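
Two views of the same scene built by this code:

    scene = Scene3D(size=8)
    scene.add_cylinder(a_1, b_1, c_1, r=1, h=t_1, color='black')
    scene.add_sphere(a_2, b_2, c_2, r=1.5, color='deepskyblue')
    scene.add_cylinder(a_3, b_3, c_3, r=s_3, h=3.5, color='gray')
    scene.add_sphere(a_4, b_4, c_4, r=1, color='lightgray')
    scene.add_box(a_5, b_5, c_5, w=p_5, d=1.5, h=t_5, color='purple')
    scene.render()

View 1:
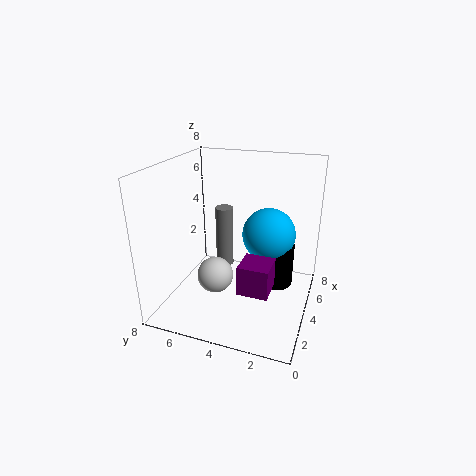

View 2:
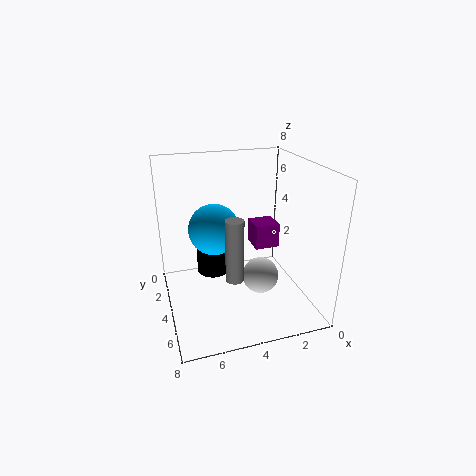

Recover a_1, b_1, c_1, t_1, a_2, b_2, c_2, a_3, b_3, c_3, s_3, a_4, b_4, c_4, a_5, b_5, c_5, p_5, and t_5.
a_1 = 5
b_1 = 2
c_1 = 1
t_1 = 2.5
a_2 = 5
b_2 = 2.5
c_2 = 4
a_3 = 4.5
b_3 = 5
c_3 = 2
s_3 = 0.5
a_4 = 3
b_4 = 5
c_4 = 2
a_5 = 1
b_5 = 1.5
c_5 = 2.5
p_5 = 1.5
t_5 = 1.5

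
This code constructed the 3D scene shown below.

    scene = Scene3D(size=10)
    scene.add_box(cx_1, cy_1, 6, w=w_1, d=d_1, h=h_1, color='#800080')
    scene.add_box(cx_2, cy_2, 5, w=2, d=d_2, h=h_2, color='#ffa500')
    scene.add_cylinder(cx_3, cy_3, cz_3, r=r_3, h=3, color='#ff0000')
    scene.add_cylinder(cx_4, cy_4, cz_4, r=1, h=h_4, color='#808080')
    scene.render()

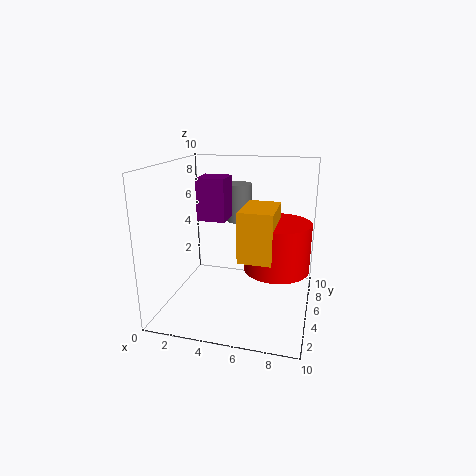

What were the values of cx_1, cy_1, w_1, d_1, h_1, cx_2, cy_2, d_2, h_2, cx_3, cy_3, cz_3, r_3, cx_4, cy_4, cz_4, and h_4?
cx_1 = 2
cy_1 = 5
w_1 = 2
d_1 = 2
h_1 = 3
cx_2 = 6
cy_2 = 1
d_2 = 3
h_2 = 3
cx_3 = 8
cy_3 = 3
cz_3 = 4
r_3 = 2
cx_4 = 4
cy_4 = 9
cz_4 = 5
h_4 = 3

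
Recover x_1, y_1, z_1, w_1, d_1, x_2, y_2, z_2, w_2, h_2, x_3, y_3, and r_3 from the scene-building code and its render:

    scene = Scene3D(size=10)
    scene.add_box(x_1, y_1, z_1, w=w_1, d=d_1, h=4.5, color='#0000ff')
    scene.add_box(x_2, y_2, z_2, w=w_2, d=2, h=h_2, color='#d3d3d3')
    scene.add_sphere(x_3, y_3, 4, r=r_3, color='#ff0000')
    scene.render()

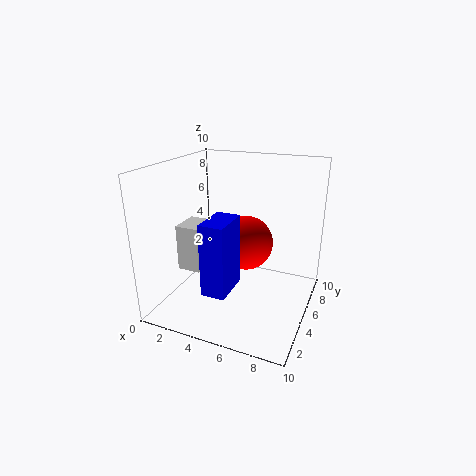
x_1 = 4.5; y_1 = 0.5; z_1 = 3; w_1 = 1.5; d_1 = 2.5; x_2 = 2; y_2 = 2; z_2 = 3.5; w_2 = 1.5; h_2 = 3; x_3 = 5; y_3 = 6.5; r_3 = 2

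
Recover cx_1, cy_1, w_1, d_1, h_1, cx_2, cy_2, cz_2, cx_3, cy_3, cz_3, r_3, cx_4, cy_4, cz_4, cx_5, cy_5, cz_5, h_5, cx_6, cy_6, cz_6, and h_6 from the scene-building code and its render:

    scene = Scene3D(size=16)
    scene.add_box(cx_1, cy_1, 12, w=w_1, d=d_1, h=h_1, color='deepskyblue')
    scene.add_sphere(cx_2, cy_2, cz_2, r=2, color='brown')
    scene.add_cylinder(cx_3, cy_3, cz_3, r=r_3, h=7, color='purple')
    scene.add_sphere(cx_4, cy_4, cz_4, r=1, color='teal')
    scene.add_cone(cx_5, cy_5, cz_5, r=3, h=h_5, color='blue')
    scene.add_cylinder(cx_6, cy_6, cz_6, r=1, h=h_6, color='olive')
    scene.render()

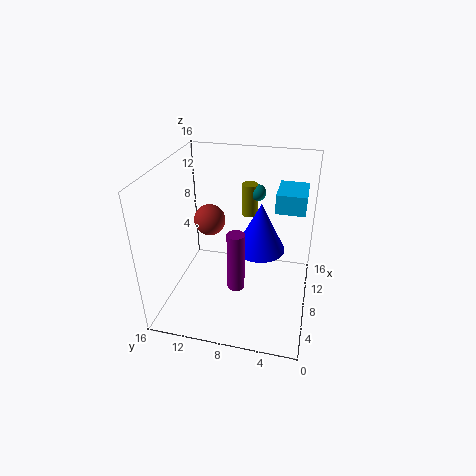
cx_1 = 7, cy_1 = 1, w_1 = 4, d_1 = 3, h_1 = 2, cx_2 = 13, cy_2 = 13, cz_2 = 7, cx_3 = 7, cy_3 = 8, cz_3 = 2, r_3 = 1, cx_4 = 14, cy_4 = 7, cz_4 = 11, cx_5 = 11, cy_5 = 6, cz_5 = 5, h_5 = 6, cx_6 = 14, cy_6 = 8, cz_6 = 8, h_6 = 4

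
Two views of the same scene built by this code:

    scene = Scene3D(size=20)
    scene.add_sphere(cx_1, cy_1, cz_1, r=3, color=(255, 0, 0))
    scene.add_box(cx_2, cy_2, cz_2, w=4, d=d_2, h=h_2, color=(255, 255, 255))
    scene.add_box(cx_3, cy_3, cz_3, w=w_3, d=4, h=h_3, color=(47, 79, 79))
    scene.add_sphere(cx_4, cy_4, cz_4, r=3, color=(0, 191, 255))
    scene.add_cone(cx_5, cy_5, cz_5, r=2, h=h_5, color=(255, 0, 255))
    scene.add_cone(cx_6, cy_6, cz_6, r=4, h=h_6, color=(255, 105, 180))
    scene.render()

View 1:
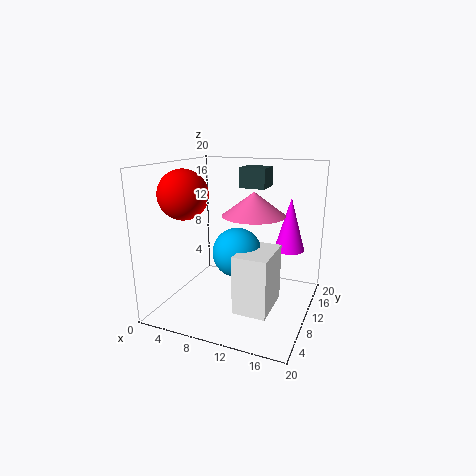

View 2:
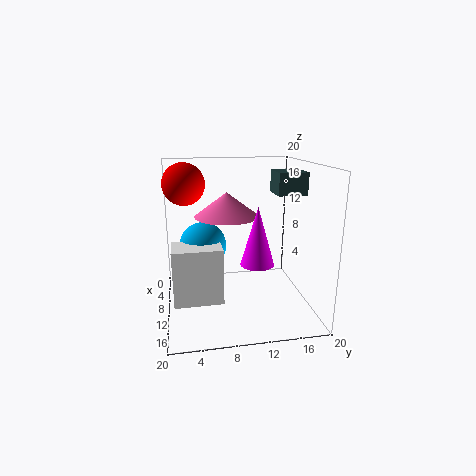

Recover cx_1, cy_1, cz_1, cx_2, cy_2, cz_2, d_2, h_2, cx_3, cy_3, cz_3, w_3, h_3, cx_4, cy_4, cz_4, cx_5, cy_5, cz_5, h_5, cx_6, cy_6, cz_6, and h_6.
cx_1 = 6; cy_1 = 3; cz_1 = 17; cx_2 = 13; cy_2 = 1; cz_2 = 4; d_2 = 6; h_2 = 7; cx_3 = 8; cy_3 = 15; cz_3 = 16; w_3 = 4; h_3 = 3; cx_4 = 12; cy_4 = 5; cz_4 = 10; cx_5 = 17; cy_5 = 11; cz_5 = 9; h_5 = 7; cx_6 = 13; cy_6 = 8; cz_6 = 14; h_6 = 3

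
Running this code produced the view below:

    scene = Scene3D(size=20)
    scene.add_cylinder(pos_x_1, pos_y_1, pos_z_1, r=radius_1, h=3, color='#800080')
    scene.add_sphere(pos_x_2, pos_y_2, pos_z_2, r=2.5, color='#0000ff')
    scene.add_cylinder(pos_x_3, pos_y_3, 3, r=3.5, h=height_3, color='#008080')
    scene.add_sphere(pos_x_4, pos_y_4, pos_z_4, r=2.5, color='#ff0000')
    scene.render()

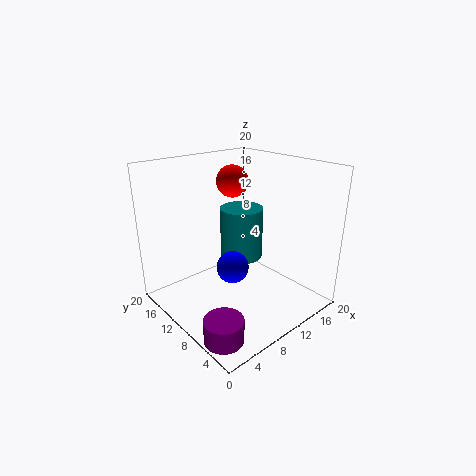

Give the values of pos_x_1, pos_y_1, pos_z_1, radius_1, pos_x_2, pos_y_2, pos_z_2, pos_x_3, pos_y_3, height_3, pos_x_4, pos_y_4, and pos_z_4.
pos_x_1 = 2.5; pos_y_1 = 4; pos_z_1 = 0.5; radius_1 = 2.5; pos_x_2 = 11.5; pos_y_2 = 13; pos_z_2 = 3.5; pos_x_3 = 16; pos_y_3 = 16; height_3 = 8.5; pos_x_4 = 14.5; pos_y_4 = 16.5; pos_z_4 = 16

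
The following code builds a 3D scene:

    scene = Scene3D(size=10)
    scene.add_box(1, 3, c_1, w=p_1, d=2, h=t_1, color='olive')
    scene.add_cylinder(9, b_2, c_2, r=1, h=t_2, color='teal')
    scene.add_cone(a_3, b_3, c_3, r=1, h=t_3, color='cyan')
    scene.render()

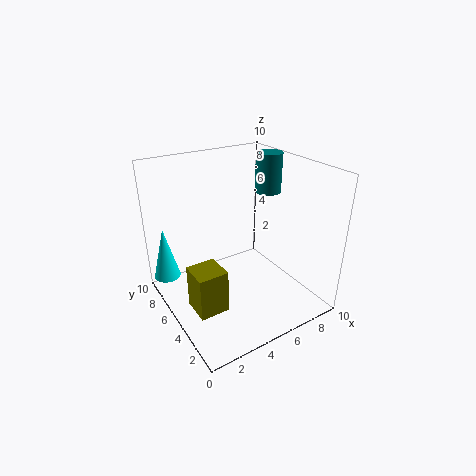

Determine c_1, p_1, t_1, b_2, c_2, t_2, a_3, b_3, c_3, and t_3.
c_1 = 1, p_1 = 2, t_1 = 3, b_2 = 7, c_2 = 7, t_2 = 3, a_3 = 1, b_3 = 9, c_3 = 1, t_3 = 4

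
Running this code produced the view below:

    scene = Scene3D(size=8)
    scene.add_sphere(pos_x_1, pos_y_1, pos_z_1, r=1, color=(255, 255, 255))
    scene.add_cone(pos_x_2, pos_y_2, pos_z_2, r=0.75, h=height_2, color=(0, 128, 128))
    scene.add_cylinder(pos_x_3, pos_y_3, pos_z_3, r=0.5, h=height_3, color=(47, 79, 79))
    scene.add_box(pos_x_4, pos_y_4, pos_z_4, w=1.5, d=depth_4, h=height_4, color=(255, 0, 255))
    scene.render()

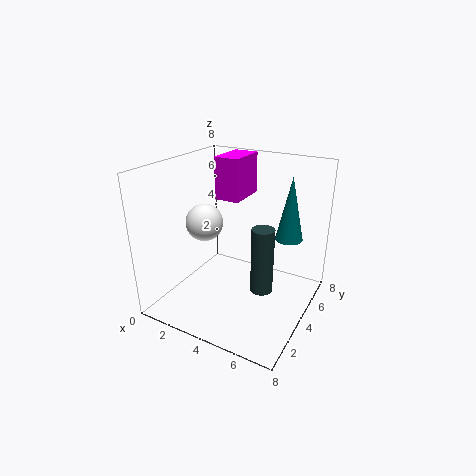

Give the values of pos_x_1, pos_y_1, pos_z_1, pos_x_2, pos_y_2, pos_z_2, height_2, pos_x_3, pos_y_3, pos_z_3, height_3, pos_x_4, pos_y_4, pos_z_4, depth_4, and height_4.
pos_x_1 = 2.5
pos_y_1 = 3
pos_z_1 = 5
pos_x_2 = 6.5
pos_y_2 = 5.25
pos_z_2 = 4
height_2 = 3.5
pos_x_3 = 6.75
pos_y_3 = 1.25
pos_z_3 = 3.25
height_3 = 3
pos_x_4 = 1.75
pos_y_4 = 5.25
pos_z_4 = 5.5
depth_4 = 2.5
height_4 = 2.5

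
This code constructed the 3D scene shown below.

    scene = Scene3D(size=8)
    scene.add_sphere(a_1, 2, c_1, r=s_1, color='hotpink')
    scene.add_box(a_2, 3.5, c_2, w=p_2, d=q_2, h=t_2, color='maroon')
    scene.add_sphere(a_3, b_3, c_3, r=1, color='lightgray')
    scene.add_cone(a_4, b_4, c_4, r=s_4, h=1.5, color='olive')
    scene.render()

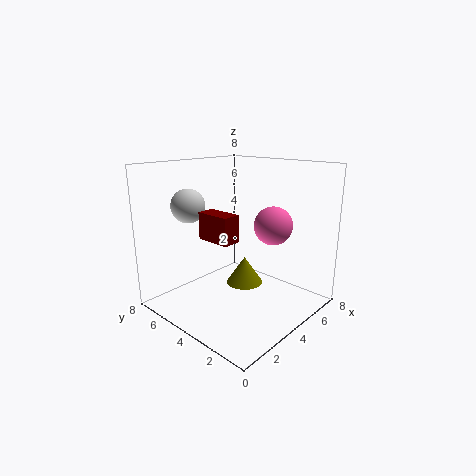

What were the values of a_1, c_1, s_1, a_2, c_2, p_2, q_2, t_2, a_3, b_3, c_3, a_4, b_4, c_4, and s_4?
a_1 = 4.5
c_1 = 5
s_1 = 1
a_2 = 2.5
c_2 = 4
p_2 = 1
q_2 = 2
t_2 = 1.5
a_3 = 3
b_3 = 7
c_3 = 5.5
a_4 = 4
b_4 = 3.5
c_4 = 1.5
s_4 = 1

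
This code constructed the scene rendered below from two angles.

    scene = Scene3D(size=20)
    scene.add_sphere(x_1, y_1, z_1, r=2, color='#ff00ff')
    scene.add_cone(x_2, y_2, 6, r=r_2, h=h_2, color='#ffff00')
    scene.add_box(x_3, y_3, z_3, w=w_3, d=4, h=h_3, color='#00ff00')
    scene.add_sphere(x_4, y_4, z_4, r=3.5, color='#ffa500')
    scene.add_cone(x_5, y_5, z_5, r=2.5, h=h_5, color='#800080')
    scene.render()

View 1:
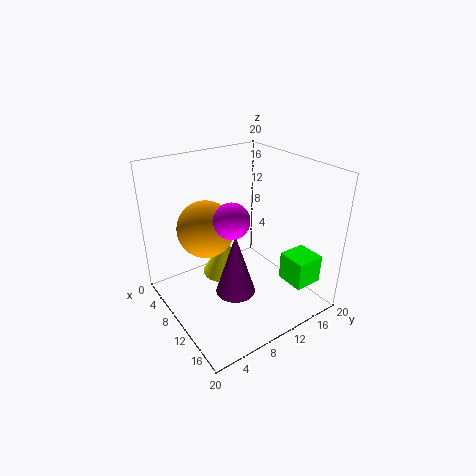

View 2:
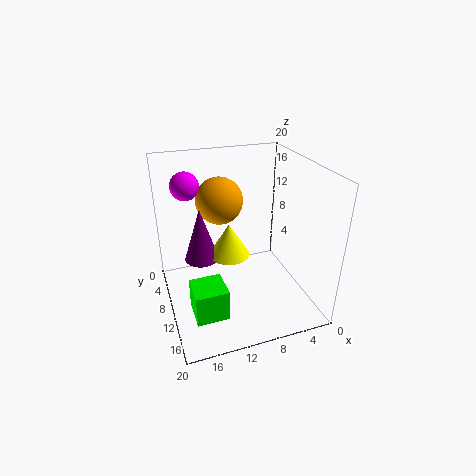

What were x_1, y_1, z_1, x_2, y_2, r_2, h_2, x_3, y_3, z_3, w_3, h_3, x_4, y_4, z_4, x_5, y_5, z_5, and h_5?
x_1 = 16, y_1 = 5, z_1 = 16.5, x_2 = 10.5, y_2 = 7.5, r_2 = 3, h_2 = 5, x_3 = 14, y_3 = 14.5, z_3 = 4, w_3 = 4, h_3 = 4, x_4 = 11, y_4 = 4.5, z_4 = 13.5, x_5 = 14.5, y_5 = 6.5, z_5 = 5.5, h_5 = 8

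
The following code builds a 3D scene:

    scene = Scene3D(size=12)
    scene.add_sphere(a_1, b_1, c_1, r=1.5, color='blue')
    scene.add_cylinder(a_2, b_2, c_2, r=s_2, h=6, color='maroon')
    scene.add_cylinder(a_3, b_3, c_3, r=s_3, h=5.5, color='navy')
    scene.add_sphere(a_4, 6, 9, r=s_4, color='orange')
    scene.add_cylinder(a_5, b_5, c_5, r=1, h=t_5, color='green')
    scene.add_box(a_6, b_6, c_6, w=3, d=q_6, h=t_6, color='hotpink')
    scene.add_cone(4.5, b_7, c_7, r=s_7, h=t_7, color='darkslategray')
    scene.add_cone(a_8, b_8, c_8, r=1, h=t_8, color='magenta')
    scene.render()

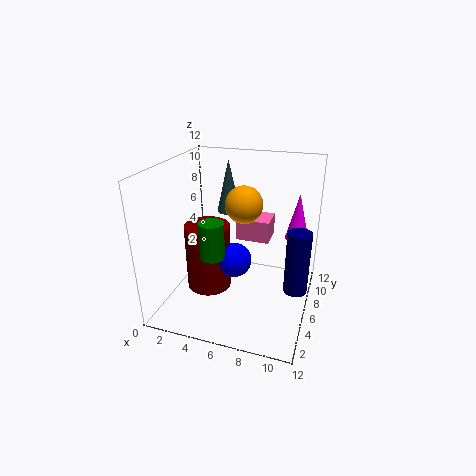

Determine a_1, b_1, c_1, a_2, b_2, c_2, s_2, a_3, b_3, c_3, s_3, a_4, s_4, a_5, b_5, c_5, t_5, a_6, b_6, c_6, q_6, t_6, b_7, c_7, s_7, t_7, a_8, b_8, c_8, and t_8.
a_1 = 5.5, b_1 = 6.5, c_1 = 3.5, a_2 = 3, b_2 = 6.5, c_2 = 0.5, s_2 = 2, a_3 = 11, b_3 = 6.5, c_3 = 1.5, s_3 = 1, a_4 = 6.5, s_4 = 1.5, a_5 = 4.5, b_5 = 4, c_5 = 5, t_5 = 3, a_6 = 5, b_6 = 8.5, c_6 = 4.5, q_6 = 2.5, t_6 = 2, b_7 = 8, c_7 = 7.5, s_7 = 1, t_7 = 4.5, a_8 = 10.5, b_8 = 8.5, c_8 = 5.5, t_8 = 4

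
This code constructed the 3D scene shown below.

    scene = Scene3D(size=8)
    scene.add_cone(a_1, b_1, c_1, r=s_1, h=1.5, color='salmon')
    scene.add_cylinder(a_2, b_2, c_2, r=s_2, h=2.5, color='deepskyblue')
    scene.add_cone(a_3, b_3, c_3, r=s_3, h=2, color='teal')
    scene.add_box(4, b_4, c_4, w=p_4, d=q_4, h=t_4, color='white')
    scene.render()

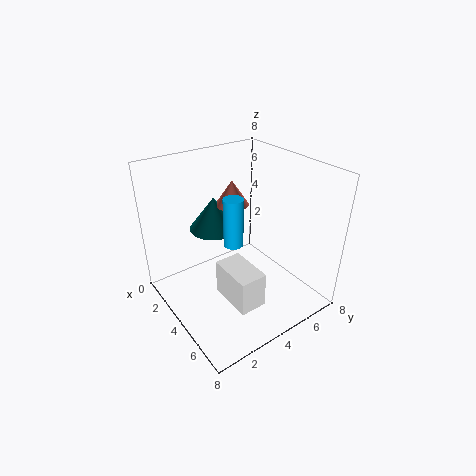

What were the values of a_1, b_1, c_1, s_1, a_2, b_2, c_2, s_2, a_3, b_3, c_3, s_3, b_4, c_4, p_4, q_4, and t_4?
a_1 = 2
b_1 = 5
c_1 = 5
s_1 = 1
a_2 = 5
b_2 = 3
c_2 = 4.5
s_2 = 0.5
a_3 = 1.5
b_3 = 4
c_3 = 3.5
s_3 = 1.5
b_4 = 2.5
c_4 = 1
p_4 = 2.5
q_4 = 1.5
t_4 = 2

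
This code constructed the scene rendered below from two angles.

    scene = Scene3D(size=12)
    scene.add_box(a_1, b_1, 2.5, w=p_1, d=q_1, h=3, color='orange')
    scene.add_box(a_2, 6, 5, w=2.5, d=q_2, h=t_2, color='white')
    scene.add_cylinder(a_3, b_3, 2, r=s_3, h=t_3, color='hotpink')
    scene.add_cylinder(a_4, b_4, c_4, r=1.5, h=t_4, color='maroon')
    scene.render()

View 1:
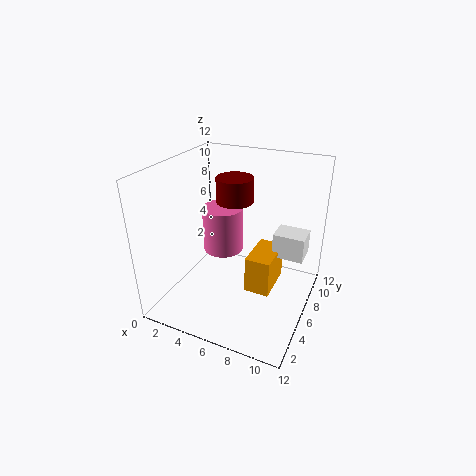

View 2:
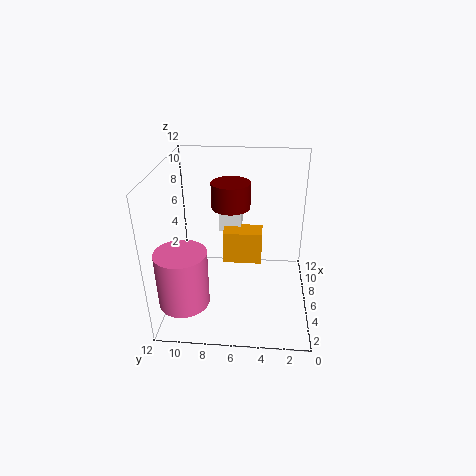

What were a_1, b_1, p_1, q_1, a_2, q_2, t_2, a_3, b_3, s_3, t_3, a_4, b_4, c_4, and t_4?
a_1 = 7.5, b_1 = 4, p_1 = 2, q_1 = 3.5, a_2 = 9, q_2 = 2, t_2 = 2, a_3 = 2.5, b_3 = 10, s_3 = 2, t_3 = 4.5, a_4 = 5.5, b_4 = 6.5, c_4 = 9, t_4 = 2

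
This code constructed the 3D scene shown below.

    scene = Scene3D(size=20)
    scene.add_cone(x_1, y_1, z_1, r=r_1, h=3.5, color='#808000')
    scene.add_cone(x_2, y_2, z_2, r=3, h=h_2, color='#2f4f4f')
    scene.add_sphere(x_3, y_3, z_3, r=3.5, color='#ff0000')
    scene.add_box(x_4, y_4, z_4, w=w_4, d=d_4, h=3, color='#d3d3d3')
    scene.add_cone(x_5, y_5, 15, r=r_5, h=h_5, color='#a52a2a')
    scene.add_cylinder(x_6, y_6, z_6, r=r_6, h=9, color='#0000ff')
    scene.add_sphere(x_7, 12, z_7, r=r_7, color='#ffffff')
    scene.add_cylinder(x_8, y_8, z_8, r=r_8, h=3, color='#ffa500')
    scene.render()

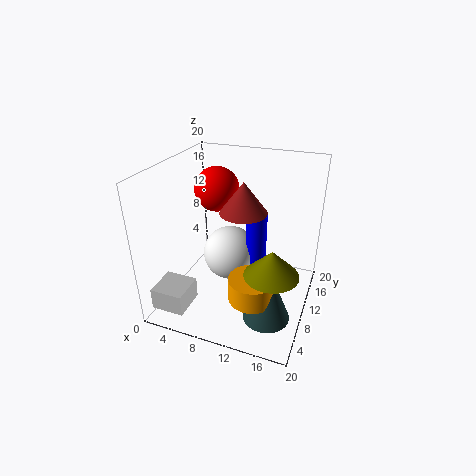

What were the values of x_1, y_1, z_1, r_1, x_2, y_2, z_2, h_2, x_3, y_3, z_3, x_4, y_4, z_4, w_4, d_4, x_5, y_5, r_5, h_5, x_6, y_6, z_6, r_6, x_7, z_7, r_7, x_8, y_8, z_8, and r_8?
x_1 = 16; y_1 = 6; z_1 = 8; r_1 = 3.5; x_2 = 16; y_2 = 4.5; z_2 = 2.5; h_2 = 7.5; x_3 = 4; y_3 = 16.5; z_3 = 14; x_4 = 1; y_4 = 1; z_4 = 2; w_4 = 4.5; d_4 = 4.5; x_5 = 11.5; y_5 = 8; r_5 = 3; h_5 = 4; x_6 = 12; y_6 = 12; z_6 = 4; r_6 = 1.5; x_7 = 8; z_7 = 6; r_7 = 4; x_8 = 14; y_8 = 4.5; z_8 = 5; r_8 = 3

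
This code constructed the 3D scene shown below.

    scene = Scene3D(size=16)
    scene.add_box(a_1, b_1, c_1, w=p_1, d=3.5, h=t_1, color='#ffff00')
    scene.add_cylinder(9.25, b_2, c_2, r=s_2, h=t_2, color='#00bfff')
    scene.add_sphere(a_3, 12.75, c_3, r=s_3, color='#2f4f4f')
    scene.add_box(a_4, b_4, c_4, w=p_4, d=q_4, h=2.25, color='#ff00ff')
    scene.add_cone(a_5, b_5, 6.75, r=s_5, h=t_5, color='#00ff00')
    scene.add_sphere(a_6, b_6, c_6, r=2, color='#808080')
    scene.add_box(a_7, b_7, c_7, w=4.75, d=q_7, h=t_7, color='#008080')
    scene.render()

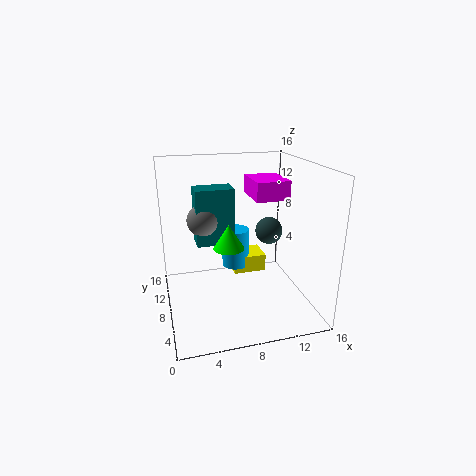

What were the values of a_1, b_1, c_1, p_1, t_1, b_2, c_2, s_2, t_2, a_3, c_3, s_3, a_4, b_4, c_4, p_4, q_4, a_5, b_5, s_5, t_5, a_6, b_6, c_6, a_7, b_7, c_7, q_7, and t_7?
a_1 = 8.75
b_1 = 12.25
c_1 = 1
p_1 = 4.25
t_1 = 2.25
b_2 = 13.75
c_2 = 1.75
s_2 = 1.75
t_2 = 5
a_3 = 13.5
c_3 = 6.5
s_3 = 1.75
a_4 = 10.5
b_4 = 9
c_4 = 11.5
p_4 = 4
q_4 = 5
a_5 = 7
b_5 = 8.25
s_5 = 1.75
t_5 = 2.75
a_6 = 5
b_6 = 13.25
c_6 = 8.5
a_7 = 4
b_7 = 12
c_7 = 5.5
q_7 = 3
t_7 = 7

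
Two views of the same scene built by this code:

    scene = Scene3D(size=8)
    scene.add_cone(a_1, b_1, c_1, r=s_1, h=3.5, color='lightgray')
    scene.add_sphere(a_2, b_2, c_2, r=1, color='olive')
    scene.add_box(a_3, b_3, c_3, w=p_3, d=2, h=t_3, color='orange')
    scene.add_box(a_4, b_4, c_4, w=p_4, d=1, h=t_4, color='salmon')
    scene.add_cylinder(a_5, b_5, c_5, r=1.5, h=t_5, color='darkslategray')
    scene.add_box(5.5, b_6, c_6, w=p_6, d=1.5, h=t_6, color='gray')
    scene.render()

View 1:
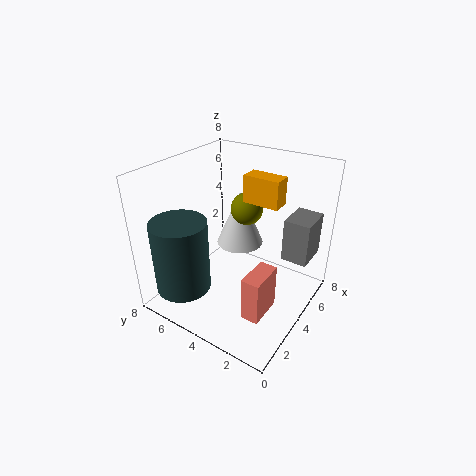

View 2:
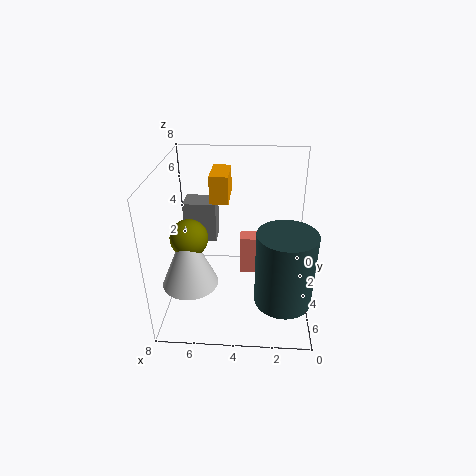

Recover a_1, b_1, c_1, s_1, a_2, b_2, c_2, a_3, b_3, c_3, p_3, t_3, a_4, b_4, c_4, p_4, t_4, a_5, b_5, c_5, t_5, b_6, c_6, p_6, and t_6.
a_1 = 6.5; b_1 = 5.5; c_1 = 2; s_1 = 1.5; a_2 = 6.5; b_2 = 5; c_2 = 4.5; a_3 = 4.5; b_3 = 2; c_3 = 6; p_3 = 1; t_3 = 1.5; a_4 = 2; b_4 = 1.5; c_4 = 0.5; p_4 = 2; t_4 = 2.5; a_5 = 1.5; b_5 = 6; c_5 = 1.5; t_5 = 4; b_6 = 0.5; c_6 = 2.5; p_6 = 2; t_6 = 2.5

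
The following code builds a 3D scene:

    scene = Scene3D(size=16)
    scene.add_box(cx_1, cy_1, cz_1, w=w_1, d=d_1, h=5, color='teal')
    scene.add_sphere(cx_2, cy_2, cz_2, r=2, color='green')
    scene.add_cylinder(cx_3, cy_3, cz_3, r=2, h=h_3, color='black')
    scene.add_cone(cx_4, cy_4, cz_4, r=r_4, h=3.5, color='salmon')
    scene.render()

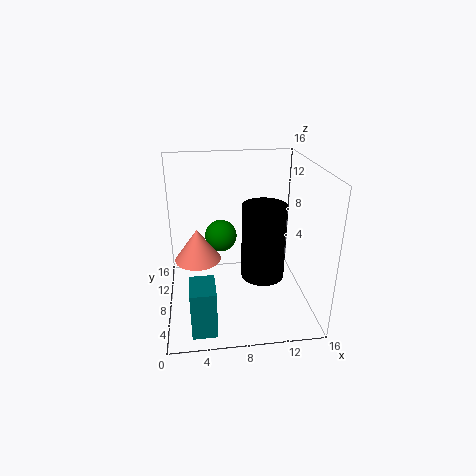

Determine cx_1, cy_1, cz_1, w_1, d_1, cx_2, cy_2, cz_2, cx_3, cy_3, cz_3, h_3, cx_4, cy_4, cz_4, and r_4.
cx_1 = 2.5; cy_1 = 0.5; cz_1 = 1; w_1 = 2.5; d_1 = 3.5; cx_2 = 6.5; cy_2 = 13; cz_2 = 6; cx_3 = 9.5; cy_3 = 2; cz_3 = 7; h_3 = 7; cx_4 = 3.5; cy_4 = 7.5; cz_4 = 6; r_4 = 2.5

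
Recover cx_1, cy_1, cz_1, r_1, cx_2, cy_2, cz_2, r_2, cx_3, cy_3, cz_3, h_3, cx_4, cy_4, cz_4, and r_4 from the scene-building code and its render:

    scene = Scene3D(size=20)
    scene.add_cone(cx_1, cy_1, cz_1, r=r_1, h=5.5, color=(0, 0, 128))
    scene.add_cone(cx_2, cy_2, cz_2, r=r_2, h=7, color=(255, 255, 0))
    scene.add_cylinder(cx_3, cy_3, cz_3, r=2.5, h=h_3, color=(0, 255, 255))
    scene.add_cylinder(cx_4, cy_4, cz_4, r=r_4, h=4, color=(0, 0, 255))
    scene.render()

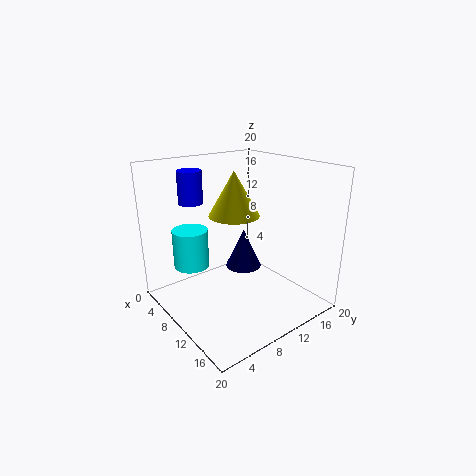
cx_1 = 10, cy_1 = 11, cz_1 = 5.5, r_1 = 2.5, cx_2 = 4.5, cy_2 = 13.5, cz_2 = 11, r_2 = 4, cx_3 = 5.5, cy_3 = 5, cz_3 = 5.5, h_3 = 5.5, cx_4 = 9, cy_4 = 3.5, cz_4 = 16, r_4 = 1.5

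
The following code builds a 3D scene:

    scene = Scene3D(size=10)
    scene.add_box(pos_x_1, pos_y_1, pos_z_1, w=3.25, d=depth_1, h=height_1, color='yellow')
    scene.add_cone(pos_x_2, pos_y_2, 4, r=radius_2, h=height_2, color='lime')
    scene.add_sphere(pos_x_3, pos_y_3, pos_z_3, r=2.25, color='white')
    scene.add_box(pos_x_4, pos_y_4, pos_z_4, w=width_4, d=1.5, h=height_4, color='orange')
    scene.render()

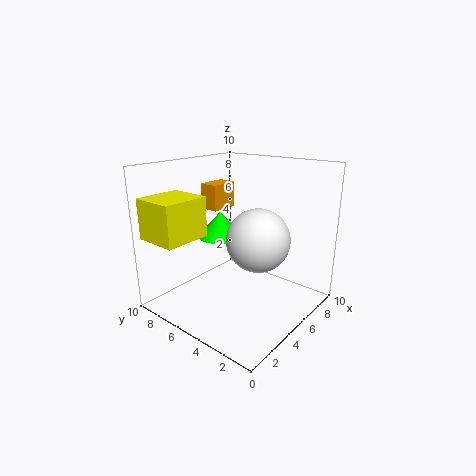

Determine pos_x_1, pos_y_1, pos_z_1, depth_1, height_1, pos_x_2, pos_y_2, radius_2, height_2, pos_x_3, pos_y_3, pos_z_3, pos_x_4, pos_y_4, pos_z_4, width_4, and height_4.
pos_x_1 = 0.25; pos_y_1 = 6.5; pos_z_1 = 5.25; depth_1 = 3; height_1 = 2.75; pos_x_2 = 6.5; pos_y_2 = 8; radius_2 = 1.75; height_2 = 2; pos_x_3 = 6; pos_y_3 = 4; pos_z_3 = 4.75; pos_x_4 = 6.25; pos_y_4 = 8.25; pos_z_4 = 6; width_4 = 2.25; height_4 = 2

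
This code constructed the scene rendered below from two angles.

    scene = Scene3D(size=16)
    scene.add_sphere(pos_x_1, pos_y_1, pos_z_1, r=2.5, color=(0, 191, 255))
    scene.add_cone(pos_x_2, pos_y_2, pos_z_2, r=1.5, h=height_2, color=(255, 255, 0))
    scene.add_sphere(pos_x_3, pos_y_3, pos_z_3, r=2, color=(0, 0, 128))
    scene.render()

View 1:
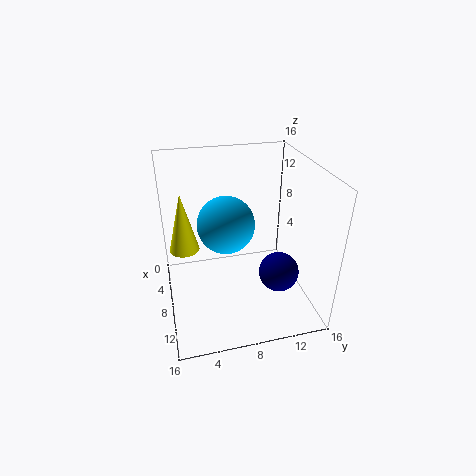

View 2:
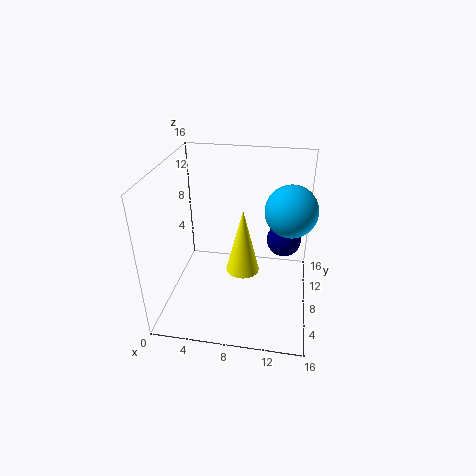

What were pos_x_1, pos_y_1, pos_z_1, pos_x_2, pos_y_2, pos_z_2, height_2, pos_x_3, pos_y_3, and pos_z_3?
pos_x_1 = 13.5; pos_y_1 = 5.5; pos_z_1 = 13; pos_x_2 = 9.5; pos_y_2 = 2; pos_z_2 = 8.5; height_2 = 6; pos_x_3 = 13; pos_y_3 = 11; pos_z_3 = 6.5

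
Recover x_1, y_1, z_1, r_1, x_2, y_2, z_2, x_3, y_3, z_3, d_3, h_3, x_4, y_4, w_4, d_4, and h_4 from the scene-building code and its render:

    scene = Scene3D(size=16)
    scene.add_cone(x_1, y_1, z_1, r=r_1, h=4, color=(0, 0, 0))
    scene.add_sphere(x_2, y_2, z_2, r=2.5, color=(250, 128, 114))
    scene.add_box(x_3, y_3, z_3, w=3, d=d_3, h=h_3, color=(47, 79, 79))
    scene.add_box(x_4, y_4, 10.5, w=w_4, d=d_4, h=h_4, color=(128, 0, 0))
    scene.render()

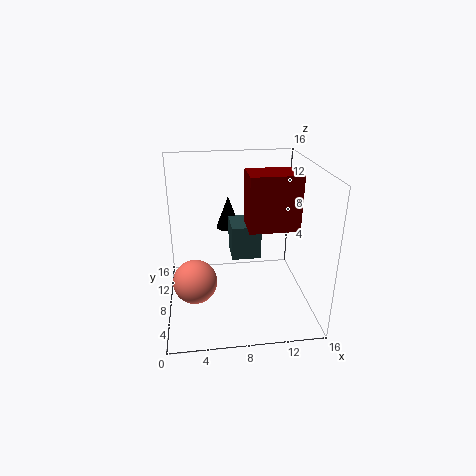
x_1 = 7.5
y_1 = 13.5
z_1 = 7
r_1 = 1.5
x_2 = 3
y_2 = 7.5
z_2 = 3
x_3 = 7
y_3 = 5
z_3 = 7
d_3 = 3.5
h_3 = 3.5
x_4 = 8.5
y_4 = 3.5
w_4 = 5
d_4 = 3.5
h_4 = 5.5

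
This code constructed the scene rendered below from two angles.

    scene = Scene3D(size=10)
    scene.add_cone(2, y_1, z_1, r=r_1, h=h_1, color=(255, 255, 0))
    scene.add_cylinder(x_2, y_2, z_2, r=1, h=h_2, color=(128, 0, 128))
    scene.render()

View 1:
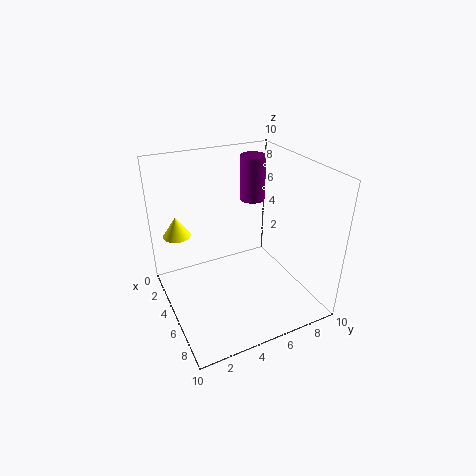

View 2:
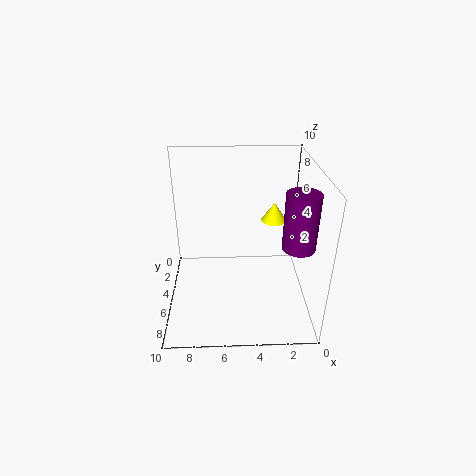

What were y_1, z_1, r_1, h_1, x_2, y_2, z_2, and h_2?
y_1 = 1.5
z_1 = 4.5
r_1 = 1
h_1 = 1.5
x_2 = 1.5
y_2 = 8
z_2 = 6
h_2 = 3.5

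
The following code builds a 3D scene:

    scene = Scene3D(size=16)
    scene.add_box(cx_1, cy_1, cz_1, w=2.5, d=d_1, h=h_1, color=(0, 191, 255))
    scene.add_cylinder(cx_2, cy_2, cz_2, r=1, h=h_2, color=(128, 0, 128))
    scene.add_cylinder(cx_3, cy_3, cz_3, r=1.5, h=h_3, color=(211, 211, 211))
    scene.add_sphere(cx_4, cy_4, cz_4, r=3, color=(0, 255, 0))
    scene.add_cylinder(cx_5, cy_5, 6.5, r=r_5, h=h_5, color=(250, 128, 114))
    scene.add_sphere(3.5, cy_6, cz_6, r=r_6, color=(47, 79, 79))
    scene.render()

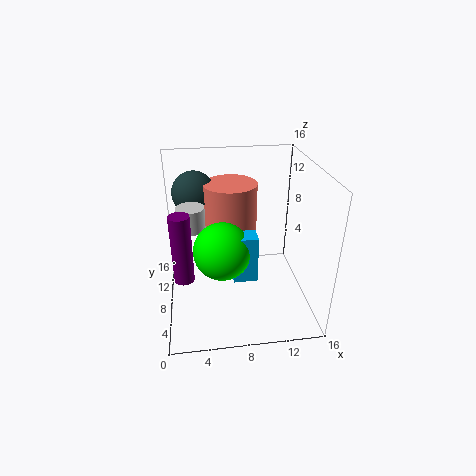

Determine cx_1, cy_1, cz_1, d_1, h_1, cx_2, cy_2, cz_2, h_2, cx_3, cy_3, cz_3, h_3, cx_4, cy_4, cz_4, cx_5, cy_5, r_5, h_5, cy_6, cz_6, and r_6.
cx_1 = 7
cy_1 = 4
cz_1 = 5
d_1 = 2
h_1 = 5
cx_2 = 2
cy_2 = 4
cz_2 = 6
h_2 = 7
cx_3 = 3
cy_3 = 8
cz_3 = 9.5
h_3 = 2.5
cx_4 = 6
cy_4 = 5.5
cz_4 = 8
cx_5 = 7.5
cy_5 = 10.5
r_5 = 3
h_5 = 7
cy_6 = 12
cz_6 = 12
r_6 = 2.5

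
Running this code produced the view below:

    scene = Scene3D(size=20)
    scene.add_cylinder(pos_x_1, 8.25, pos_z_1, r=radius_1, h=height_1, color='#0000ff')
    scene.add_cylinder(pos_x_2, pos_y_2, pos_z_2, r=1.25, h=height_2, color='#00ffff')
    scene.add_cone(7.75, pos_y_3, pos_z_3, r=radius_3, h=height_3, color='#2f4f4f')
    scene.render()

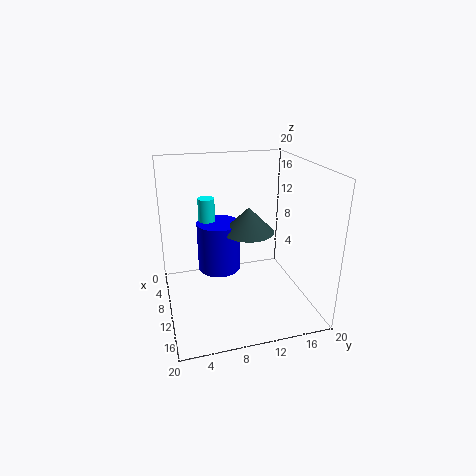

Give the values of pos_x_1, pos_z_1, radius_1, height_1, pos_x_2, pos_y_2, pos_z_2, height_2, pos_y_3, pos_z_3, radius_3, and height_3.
pos_x_1 = 5.5
pos_z_1 = 3.25
radius_1 = 3.25
height_1 = 7.5
pos_x_2 = 4.25
pos_y_2 = 6.75
pos_z_2 = 7.5
height_2 = 6.75
pos_y_3 = 12.25
pos_z_3 = 9.75
radius_3 = 3.75
height_3 = 3.75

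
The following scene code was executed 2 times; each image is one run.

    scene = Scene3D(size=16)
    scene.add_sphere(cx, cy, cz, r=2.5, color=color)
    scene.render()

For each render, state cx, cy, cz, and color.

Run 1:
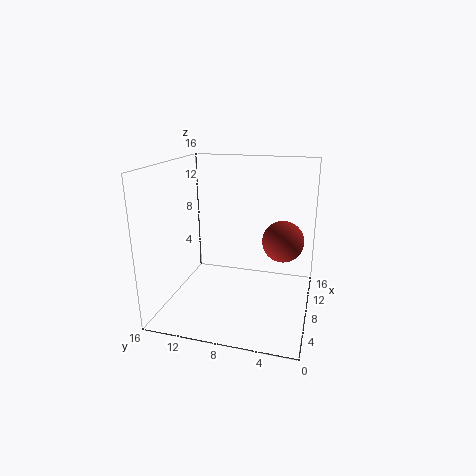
cx = 12
cy = 3.5
cz = 6.5
color = 'brown'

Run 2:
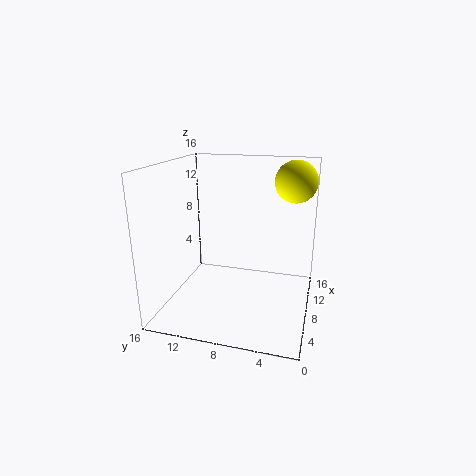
cx = 13.5
cy = 2.5
cz = 13.5
color = 'yellow'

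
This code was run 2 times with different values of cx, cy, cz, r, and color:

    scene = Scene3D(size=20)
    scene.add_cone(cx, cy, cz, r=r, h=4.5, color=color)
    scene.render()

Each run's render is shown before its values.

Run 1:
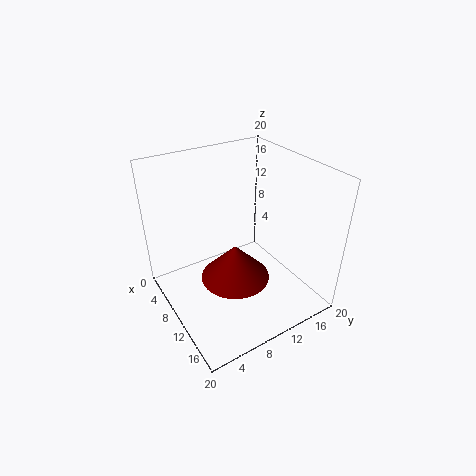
cx = 14.5
cy = 6.75
cz = 8
r = 4.25
color = 'maroon'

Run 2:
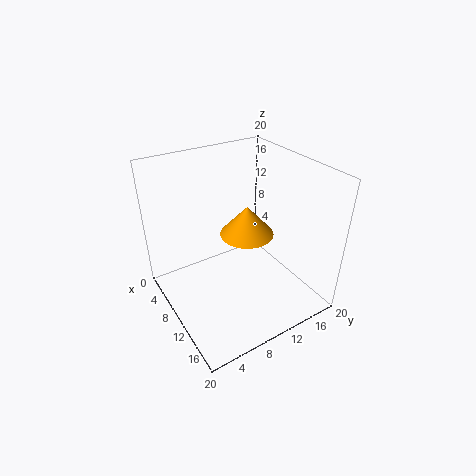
cx = 7.75
cy = 13
cz = 8.5
r = 4
color = 'orange'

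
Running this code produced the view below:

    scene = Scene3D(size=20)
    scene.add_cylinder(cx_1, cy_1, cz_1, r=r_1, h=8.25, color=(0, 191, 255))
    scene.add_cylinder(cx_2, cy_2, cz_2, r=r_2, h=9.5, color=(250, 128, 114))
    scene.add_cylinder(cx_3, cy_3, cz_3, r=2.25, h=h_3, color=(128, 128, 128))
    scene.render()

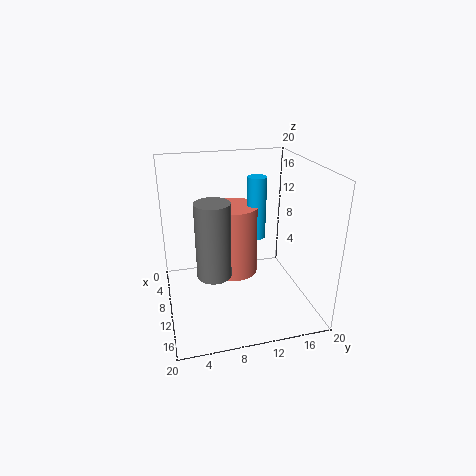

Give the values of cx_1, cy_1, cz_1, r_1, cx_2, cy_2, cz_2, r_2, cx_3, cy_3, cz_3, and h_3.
cx_1 = 11; cy_1 = 12.25; cz_1 = 10.5; r_1 = 1.25; cx_2 = 10.5; cy_2 = 9.25; cz_2 = 5.5; r_2 = 3.25; cx_3 = 13; cy_3 = 6; cz_3 = 6.5; h_3 = 10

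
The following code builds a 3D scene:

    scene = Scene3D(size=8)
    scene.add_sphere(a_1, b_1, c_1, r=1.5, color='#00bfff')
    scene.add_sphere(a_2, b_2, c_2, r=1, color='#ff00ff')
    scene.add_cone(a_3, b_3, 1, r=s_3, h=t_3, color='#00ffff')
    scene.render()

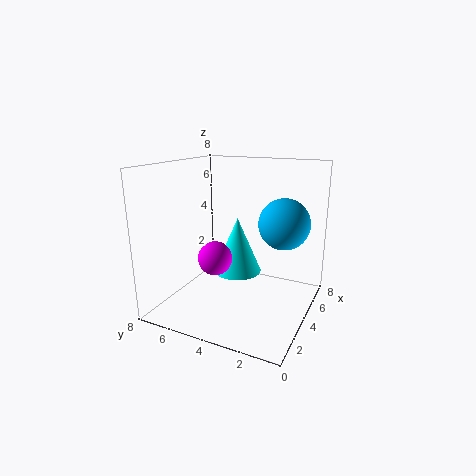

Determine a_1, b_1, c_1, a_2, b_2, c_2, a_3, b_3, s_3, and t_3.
a_1 = 6; b_1 = 2; c_1 = 4.5; a_2 = 4; b_2 = 5.5; c_2 = 2.5; a_3 = 6; b_3 = 5; s_3 = 1.5; t_3 = 3.5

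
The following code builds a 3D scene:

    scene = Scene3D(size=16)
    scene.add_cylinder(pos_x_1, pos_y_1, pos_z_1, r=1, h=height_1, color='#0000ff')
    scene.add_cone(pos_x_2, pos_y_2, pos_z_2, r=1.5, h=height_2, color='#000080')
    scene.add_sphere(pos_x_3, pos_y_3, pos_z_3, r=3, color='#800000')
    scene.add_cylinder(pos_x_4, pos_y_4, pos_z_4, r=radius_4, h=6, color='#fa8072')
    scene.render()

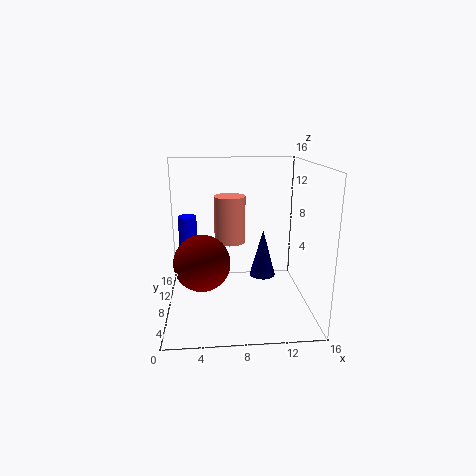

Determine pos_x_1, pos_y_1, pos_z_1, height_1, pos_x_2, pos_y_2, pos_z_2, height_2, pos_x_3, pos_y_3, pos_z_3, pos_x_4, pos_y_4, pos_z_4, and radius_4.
pos_x_1 = 2.5; pos_y_1 = 8.5; pos_z_1 = 5.5; height_1 = 5; pos_x_2 = 11; pos_y_2 = 9; pos_z_2 = 3; height_2 = 5.5; pos_x_3 = 4; pos_y_3 = 6; pos_z_3 = 6; pos_x_4 = 7.5; pos_y_4 = 14; pos_z_4 = 5.5; radius_4 = 2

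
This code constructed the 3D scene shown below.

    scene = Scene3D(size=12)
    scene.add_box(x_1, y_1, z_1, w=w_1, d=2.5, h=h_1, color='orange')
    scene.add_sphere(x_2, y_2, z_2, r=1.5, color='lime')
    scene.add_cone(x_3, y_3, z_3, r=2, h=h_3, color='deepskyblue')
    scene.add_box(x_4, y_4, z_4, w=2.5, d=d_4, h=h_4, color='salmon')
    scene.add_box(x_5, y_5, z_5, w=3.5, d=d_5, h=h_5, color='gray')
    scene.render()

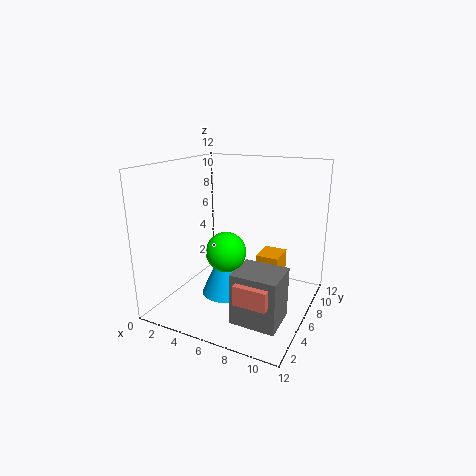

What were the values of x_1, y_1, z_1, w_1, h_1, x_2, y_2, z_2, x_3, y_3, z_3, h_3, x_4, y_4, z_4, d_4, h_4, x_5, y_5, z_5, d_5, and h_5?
x_1 = 7
y_1 = 7.5
z_1 = 2
w_1 = 2
h_1 = 2
x_2 = 6.5
y_2 = 3
z_2 = 6
x_3 = 5
y_3 = 5.5
z_3 = 1
h_3 = 4.5
x_4 = 8
y_4 = 1
z_4 = 3
d_4 = 3
h_4 = 1.5
x_5 = 7.5
y_5 = 1.5
z_5 = 1
d_5 = 3
h_5 = 4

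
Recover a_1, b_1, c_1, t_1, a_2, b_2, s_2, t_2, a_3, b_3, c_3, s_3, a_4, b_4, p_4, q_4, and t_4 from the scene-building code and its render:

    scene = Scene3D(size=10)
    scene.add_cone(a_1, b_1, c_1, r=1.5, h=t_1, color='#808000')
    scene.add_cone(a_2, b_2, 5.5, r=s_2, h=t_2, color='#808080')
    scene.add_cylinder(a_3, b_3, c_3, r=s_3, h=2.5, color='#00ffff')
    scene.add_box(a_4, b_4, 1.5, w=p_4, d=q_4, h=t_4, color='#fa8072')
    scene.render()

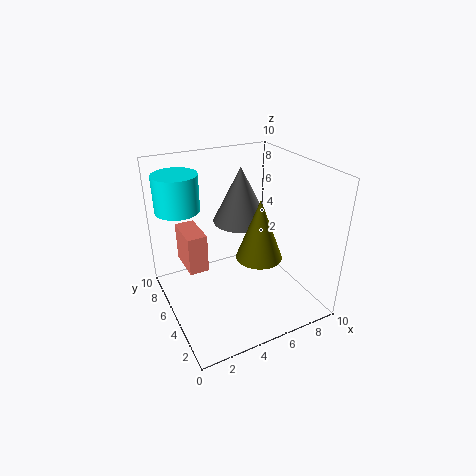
a_1 = 5.5, b_1 = 3, c_1 = 4.5, t_1 = 4, a_2 = 6, b_2 = 6.5, s_2 = 2, t_2 = 4, a_3 = 1.5, b_3 = 7, c_3 = 7, s_3 = 1.5, a_4 = 2, b_4 = 7, p_4 = 1.5, q_4 = 3, t_4 = 3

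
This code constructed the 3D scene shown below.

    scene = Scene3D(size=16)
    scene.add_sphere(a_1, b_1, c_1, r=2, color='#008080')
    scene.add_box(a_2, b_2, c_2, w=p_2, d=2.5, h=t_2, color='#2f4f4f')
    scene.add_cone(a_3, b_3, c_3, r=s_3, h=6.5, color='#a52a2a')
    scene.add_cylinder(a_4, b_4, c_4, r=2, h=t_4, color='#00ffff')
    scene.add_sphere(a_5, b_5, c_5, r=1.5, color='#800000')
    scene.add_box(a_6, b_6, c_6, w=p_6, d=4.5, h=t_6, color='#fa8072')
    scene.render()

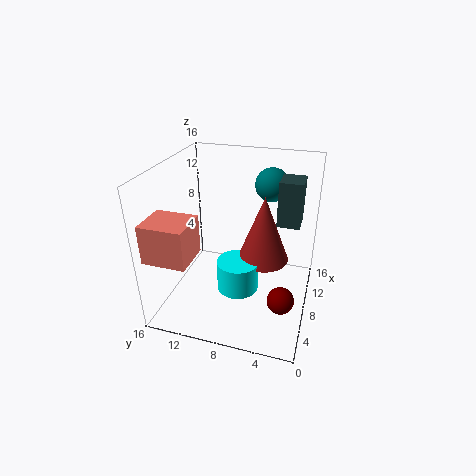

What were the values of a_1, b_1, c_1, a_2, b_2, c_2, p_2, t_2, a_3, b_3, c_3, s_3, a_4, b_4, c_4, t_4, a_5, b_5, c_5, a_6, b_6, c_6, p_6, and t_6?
a_1 = 13.5, b_1 = 5.5, c_1 = 12.5, a_2 = 9, b_2 = 1.5, c_2 = 9.5, p_2 = 3, t_2 = 5, a_3 = 5, b_3 = 4.5, c_3 = 8, s_3 = 2.5, a_4 = 3, b_4 = 6.5, c_4 = 5.5, t_4 = 3, a_5 = 6, b_5 = 2.5, c_5 = 2, a_6 = 0.5, b_6 = 11, c_6 = 8, p_6 = 4, t_6 = 4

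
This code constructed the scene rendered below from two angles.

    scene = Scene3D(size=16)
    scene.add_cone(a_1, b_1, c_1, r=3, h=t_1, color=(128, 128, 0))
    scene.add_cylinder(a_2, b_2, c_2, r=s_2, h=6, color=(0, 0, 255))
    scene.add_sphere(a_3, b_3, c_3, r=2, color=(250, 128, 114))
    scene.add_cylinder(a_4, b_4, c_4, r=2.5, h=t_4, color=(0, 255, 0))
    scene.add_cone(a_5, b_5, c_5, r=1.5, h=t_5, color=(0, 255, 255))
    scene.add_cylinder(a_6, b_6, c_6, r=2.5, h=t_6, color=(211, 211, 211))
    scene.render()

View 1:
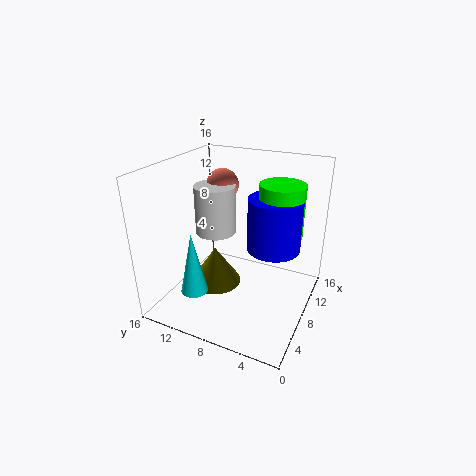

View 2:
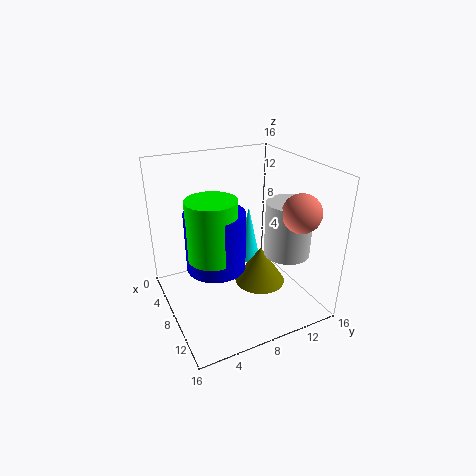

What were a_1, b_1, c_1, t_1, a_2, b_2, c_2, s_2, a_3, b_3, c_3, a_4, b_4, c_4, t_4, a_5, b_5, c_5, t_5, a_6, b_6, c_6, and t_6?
a_1 = 8; b_1 = 11; c_1 = 1.5; t_1 = 4.5; a_2 = 10; b_2 = 4.5; c_2 = 6.5; s_2 = 3; a_3 = 13; b_3 = 12.5; c_3 = 12; a_4 = 10.5; b_4 = 4; c_4 = 8; t_4 = 6; a_5 = 4; b_5 = 11.5; c_5 = 2.5; t_5 = 7; a_6 = 11; b_6 = 12.5; c_6 = 6.5; t_6 = 6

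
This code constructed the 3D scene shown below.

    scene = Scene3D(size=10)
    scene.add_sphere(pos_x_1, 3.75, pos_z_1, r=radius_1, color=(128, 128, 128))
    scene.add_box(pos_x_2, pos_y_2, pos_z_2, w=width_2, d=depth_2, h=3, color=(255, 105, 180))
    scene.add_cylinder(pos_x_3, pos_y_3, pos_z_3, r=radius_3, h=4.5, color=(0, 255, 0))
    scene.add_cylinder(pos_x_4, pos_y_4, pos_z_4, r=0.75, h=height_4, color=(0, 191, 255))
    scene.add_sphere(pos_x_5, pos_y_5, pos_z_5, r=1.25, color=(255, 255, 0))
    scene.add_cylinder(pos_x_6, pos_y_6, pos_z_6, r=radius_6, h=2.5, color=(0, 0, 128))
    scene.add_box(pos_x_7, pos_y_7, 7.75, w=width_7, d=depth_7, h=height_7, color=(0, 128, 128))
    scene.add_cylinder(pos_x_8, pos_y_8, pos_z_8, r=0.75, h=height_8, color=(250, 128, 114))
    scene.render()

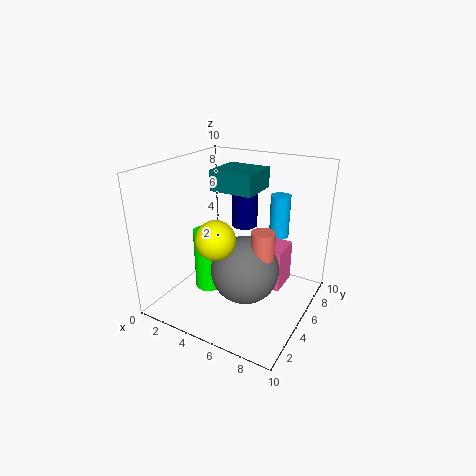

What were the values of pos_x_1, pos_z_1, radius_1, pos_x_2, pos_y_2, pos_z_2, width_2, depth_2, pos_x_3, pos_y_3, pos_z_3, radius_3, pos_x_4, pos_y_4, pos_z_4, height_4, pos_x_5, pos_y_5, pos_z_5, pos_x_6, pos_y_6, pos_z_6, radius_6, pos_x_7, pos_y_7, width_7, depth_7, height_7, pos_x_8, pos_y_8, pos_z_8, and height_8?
pos_x_1 = 6.25
pos_z_1 = 3.5
radius_1 = 2.25
pos_x_2 = 6.25
pos_y_2 = 5.5
pos_z_2 = 1.25
width_2 = 1.75
depth_2 = 2.25
pos_x_3 = 2.75
pos_y_3 = 4.5
pos_z_3 = 0.75
radius_3 = 1
pos_x_4 = 6.5
pos_y_4 = 8.75
pos_z_4 = 4
height_4 = 3.25
pos_x_5 = 5
pos_y_5 = 2.25
pos_z_5 = 6
pos_x_6 = 3.75
pos_y_6 = 8.25
pos_z_6 = 4.5
radius_6 = 1
pos_x_7 = 2.25
pos_y_7 = 5.75
width_7 = 3.25
depth_7 = 3
height_7 = 1.5
pos_x_8 = 7.5
pos_y_8 = 3.75
pos_z_8 = 4.75
height_8 = 1.75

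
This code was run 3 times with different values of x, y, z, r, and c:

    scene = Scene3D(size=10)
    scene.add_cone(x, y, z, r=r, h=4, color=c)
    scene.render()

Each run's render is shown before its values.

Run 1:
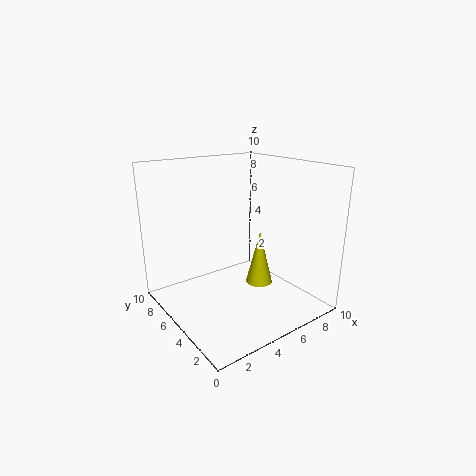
x = 7
y = 5
z = 1
r = 1
c = 'yellow'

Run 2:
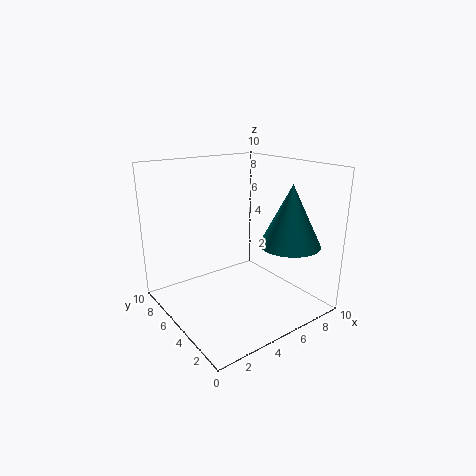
x = 7
y = 2
z = 5
r = 2
c = 'teal'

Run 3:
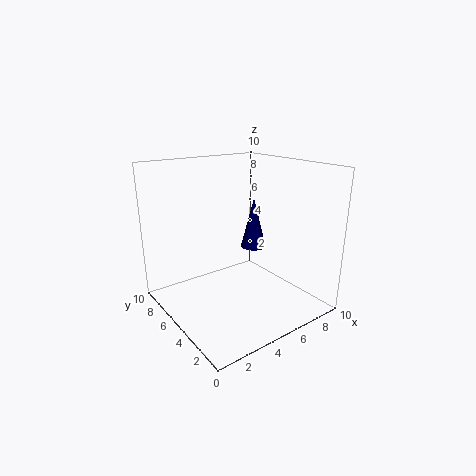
x = 8
y = 7
z = 3
r = 1
c = 'navy'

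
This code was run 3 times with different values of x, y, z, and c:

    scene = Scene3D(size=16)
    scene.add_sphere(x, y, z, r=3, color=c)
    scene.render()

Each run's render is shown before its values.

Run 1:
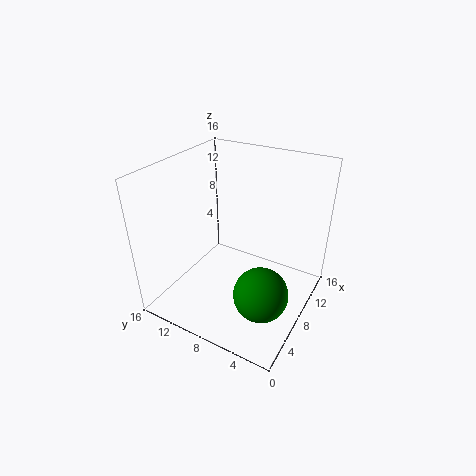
x = 6, y = 4, z = 3, c = 'green'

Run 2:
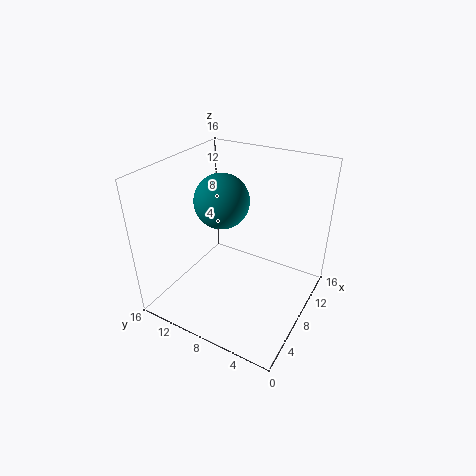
x = 8, y = 10, z = 12, c = 'teal'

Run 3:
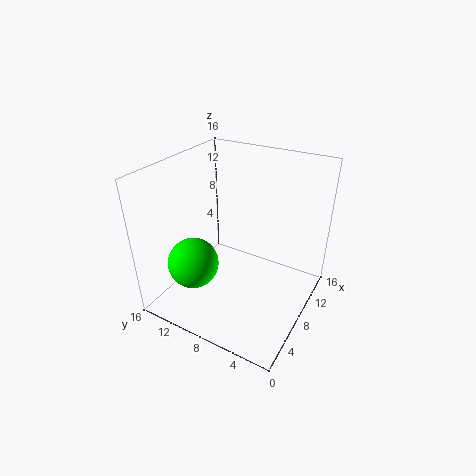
x = 6, y = 13, z = 4, c = 'lime'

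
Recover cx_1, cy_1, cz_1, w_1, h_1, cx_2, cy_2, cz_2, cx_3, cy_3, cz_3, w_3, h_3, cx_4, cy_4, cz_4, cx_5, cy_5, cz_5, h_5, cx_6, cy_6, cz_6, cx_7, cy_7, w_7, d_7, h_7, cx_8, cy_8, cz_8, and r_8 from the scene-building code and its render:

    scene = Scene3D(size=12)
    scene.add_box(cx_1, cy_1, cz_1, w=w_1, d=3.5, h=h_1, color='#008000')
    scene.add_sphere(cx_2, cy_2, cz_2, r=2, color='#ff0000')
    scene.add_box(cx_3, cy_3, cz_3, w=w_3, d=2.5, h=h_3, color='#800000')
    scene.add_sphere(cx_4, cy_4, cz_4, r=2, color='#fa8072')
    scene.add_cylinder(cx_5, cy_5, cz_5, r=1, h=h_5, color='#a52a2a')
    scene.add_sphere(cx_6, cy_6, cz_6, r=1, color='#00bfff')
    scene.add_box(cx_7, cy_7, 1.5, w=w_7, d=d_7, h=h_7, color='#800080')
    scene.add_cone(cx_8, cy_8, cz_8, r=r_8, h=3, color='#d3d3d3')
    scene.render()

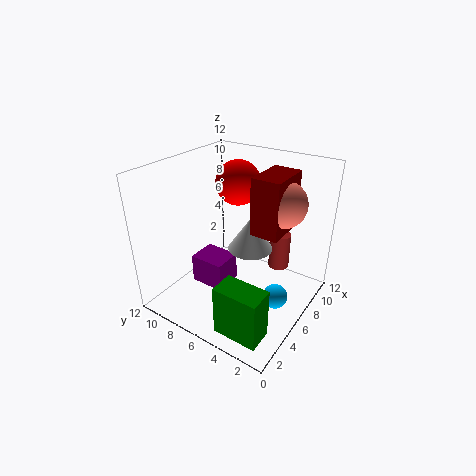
cx_1 = 0.5
cy_1 = 1
cz_1 = 1
w_1 = 2
h_1 = 4
cx_2 = 9
cy_2 = 8
cz_2 = 9.5
cx_3 = 7
cy_3 = 3
cz_3 = 6
w_3 = 4
h_3 = 5
cx_4 = 9
cy_4 = 3.5
cz_4 = 8.5
cx_5 = 11
cy_5 = 4.5
cz_5 = 1
h_5 = 3.5
cx_6 = 5.5
cy_6 = 2
cz_6 = 2
cx_7 = 4
cy_7 = 6.5
w_7 = 2.5
d_7 = 3
h_7 = 2.5
cx_8 = 8
cy_8 = 6
cz_8 = 4
r_8 = 2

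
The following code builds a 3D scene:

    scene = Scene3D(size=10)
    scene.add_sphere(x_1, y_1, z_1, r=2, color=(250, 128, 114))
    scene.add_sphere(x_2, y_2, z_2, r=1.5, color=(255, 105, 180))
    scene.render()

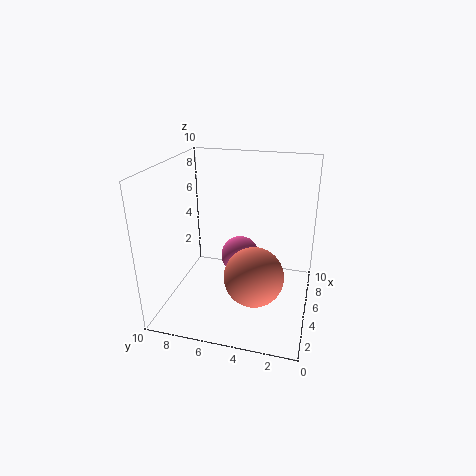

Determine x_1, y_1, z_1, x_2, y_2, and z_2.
x_1 = 3.5; y_1 = 3.5; z_1 = 3; x_2 = 7.5; y_2 = 5.5; z_2 = 2.25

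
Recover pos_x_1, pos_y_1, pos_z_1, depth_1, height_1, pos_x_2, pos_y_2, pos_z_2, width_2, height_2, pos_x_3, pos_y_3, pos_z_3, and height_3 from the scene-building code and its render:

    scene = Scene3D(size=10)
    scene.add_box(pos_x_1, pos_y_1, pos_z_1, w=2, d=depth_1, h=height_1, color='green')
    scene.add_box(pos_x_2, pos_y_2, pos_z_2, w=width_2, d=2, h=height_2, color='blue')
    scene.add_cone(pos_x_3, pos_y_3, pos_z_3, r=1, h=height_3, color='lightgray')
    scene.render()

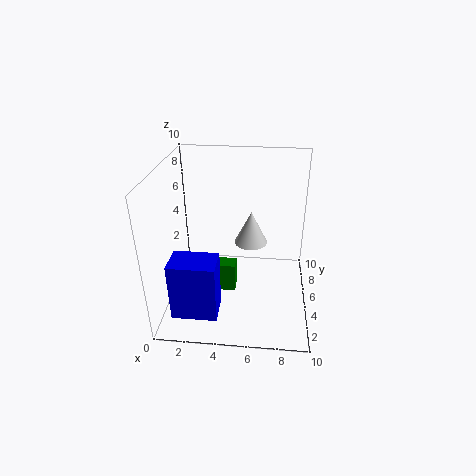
pos_x_1 = 3, pos_y_1 = 3, pos_z_1 = 2, depth_1 = 1, height_1 = 2, pos_x_2 = 1, pos_y_2 = 1, pos_z_2 = 1, width_2 = 3, height_2 = 4, pos_x_3 = 6, pos_y_3 = 3, pos_z_3 = 6, height_3 = 2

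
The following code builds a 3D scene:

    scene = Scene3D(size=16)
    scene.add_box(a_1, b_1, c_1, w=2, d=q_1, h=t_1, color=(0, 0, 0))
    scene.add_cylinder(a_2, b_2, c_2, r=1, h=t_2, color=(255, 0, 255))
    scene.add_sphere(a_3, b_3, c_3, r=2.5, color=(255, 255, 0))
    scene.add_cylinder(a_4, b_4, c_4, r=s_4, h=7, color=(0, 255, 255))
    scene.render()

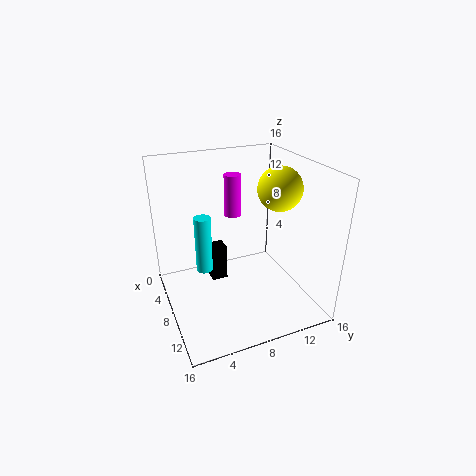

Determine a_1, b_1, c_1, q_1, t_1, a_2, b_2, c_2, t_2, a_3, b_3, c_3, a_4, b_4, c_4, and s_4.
a_1 = 2.5, b_1 = 6, c_1 = 0.5, q_1 = 2, t_1 = 4.5, a_2 = 4, b_2 = 9, c_2 = 9, t_2 = 5, a_3 = 8, b_3 = 13, c_3 = 13, a_4 = 4.5, b_4 = 5, c_4 = 2.5, s_4 = 1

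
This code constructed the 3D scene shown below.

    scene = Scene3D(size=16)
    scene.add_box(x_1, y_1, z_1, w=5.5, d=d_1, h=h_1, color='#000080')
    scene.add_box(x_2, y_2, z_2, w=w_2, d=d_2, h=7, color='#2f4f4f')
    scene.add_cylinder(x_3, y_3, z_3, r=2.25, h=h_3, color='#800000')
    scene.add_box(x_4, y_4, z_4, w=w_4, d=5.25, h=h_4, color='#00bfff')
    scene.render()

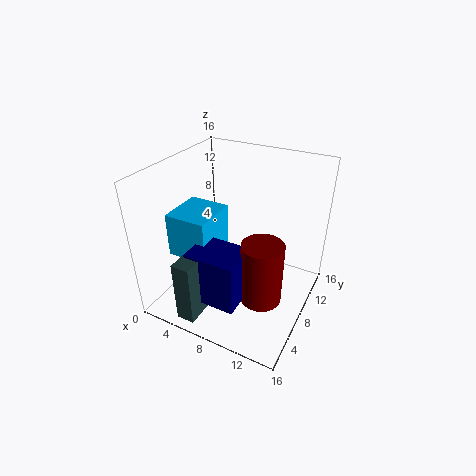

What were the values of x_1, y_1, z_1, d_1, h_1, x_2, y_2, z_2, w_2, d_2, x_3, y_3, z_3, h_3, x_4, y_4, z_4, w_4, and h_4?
x_1 = 4.75
y_1 = 2.25
z_1 = 2.5
d_1 = 4.25
h_1 = 5.75
x_2 = 4.5
y_2 = 0.5
z_2 = 1
w_2 = 2
d_2 = 5.5
x_3 = 11.75
y_3 = 6.25
z_3 = 2.25
h_3 = 7
x_4 = 1
y_4 = 4.5
z_4 = 5.75
w_4 = 4.75
h_4 = 5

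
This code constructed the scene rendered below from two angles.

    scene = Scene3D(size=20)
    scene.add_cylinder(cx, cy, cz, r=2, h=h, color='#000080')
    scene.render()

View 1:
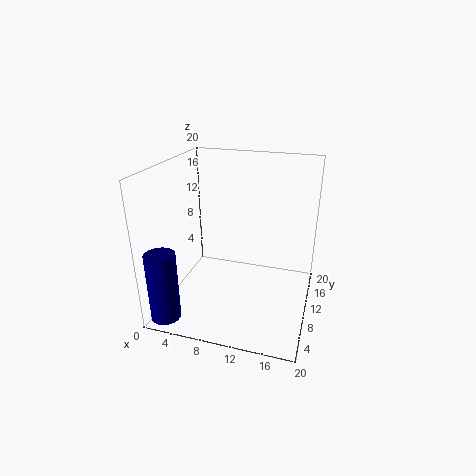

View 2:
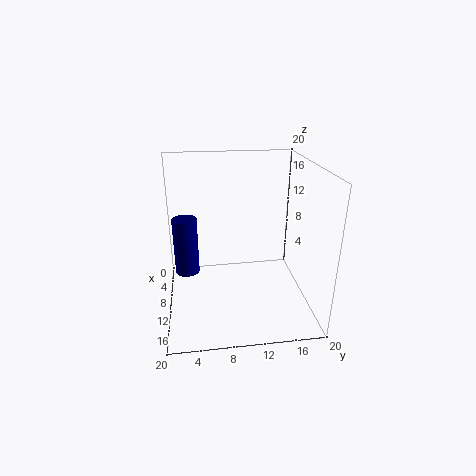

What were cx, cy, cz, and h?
cx = 2; cy = 2.5; cz = 0.5; h = 9.5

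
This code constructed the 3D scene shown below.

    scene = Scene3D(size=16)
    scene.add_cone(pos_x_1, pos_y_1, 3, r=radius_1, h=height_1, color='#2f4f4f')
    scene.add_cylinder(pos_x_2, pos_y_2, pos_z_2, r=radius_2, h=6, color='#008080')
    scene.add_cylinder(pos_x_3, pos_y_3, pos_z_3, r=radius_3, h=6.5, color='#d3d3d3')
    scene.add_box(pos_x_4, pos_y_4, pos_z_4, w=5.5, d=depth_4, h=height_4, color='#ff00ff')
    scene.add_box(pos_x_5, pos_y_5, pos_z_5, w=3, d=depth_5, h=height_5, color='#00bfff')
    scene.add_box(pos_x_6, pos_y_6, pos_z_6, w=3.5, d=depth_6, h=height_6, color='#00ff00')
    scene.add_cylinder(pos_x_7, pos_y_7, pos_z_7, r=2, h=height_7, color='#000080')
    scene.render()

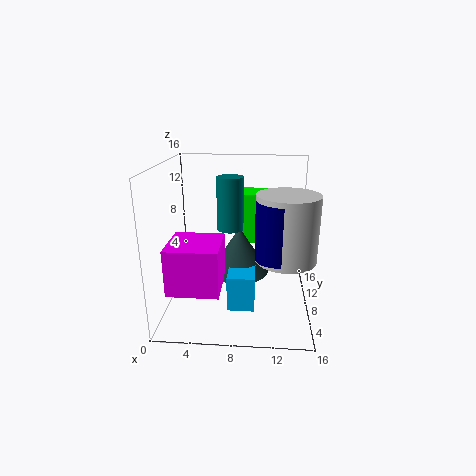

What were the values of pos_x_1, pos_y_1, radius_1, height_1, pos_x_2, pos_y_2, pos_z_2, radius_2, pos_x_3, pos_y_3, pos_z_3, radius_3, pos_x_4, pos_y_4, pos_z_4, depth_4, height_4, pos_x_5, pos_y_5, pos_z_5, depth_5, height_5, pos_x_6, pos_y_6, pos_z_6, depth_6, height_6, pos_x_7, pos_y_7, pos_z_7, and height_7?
pos_x_1 = 8; pos_y_1 = 10; radius_1 = 3.5; height_1 = 5.5; pos_x_2 = 7; pos_y_2 = 9.5; pos_z_2 = 8.5; radius_2 = 1.5; pos_x_3 = 13; pos_y_3 = 4; pos_z_3 = 7.5; radius_3 = 3; pos_x_4 = 1; pos_y_4 = 2.5; pos_z_4 = 3.5; depth_4 = 5.5; height_4 = 5; pos_x_5 = 7; pos_y_5 = 5; pos_z_5 = 0.5; depth_5 = 3.5; height_5 = 4; pos_x_6 = 8; pos_y_6 = 11.5; pos_z_6 = 6; depth_6 = 4; height_6 = 6; pos_x_7 = 12; pos_y_7 = 3; pos_z_7 = 8; height_7 = 5.5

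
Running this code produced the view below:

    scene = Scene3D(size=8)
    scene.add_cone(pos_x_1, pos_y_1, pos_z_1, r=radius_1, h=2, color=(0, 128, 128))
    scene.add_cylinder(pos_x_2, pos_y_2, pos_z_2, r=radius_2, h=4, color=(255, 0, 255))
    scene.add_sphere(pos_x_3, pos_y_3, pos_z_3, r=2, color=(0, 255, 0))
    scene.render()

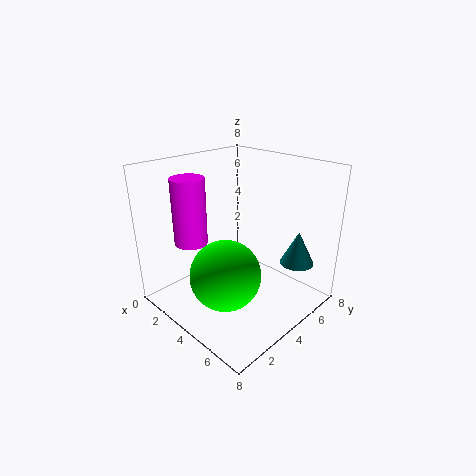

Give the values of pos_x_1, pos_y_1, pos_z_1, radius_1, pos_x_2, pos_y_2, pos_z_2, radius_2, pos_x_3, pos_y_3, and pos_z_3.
pos_x_1 = 6, pos_y_1 = 7, pos_z_1 = 2, radius_1 = 1, pos_x_2 = 1, pos_y_2 = 3, pos_z_2 = 3, radius_2 = 1, pos_x_3 = 4, pos_y_3 = 3, pos_z_3 = 2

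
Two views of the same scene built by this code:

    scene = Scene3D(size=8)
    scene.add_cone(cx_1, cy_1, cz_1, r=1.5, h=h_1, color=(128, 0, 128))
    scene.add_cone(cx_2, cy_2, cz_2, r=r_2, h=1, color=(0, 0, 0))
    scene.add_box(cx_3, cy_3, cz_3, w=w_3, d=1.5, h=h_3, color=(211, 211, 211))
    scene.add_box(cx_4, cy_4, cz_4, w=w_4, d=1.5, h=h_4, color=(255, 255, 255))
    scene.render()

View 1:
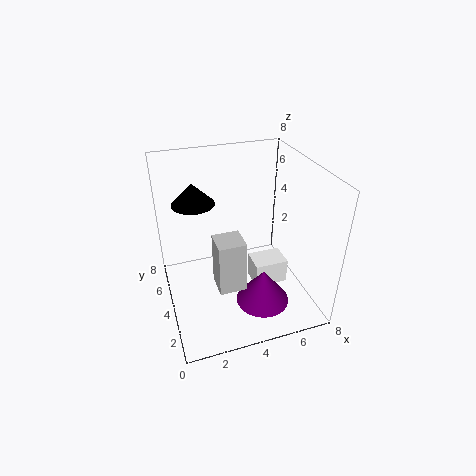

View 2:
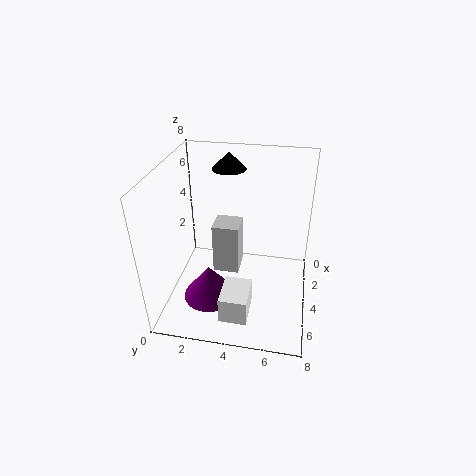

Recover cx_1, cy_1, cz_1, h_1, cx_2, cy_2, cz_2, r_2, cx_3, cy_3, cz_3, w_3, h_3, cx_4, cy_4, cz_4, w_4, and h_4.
cx_1 = 5, cy_1 = 2.5, cz_1 = 0.5, h_1 = 2, cx_2 = 1.5, cy_2 = 3, cz_2 = 7, r_2 = 1, cx_3 = 2.5, cy_3 = 2.5, cz_3 = 1.5, w_3 = 1.5, h_3 = 3, cx_4 = 5, cy_4 = 3.5, cz_4 = 0.5, w_4 = 2, h_4 = 1.5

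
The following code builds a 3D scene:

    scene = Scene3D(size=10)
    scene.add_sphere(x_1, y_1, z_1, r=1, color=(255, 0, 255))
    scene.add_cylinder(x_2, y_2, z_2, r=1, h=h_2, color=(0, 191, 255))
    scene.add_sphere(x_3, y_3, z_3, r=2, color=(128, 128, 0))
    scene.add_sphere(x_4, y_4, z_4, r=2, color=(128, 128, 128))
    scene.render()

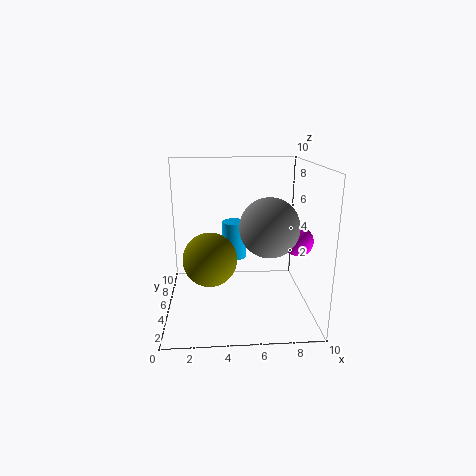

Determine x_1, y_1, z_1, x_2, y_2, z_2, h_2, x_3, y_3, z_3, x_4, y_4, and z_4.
x_1 = 9, y_1 = 4, z_1 = 5, x_2 = 5, y_2 = 9, z_2 = 2, h_2 = 3, x_3 = 3, y_3 = 6, z_3 = 3, x_4 = 7, y_4 = 4, z_4 = 6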